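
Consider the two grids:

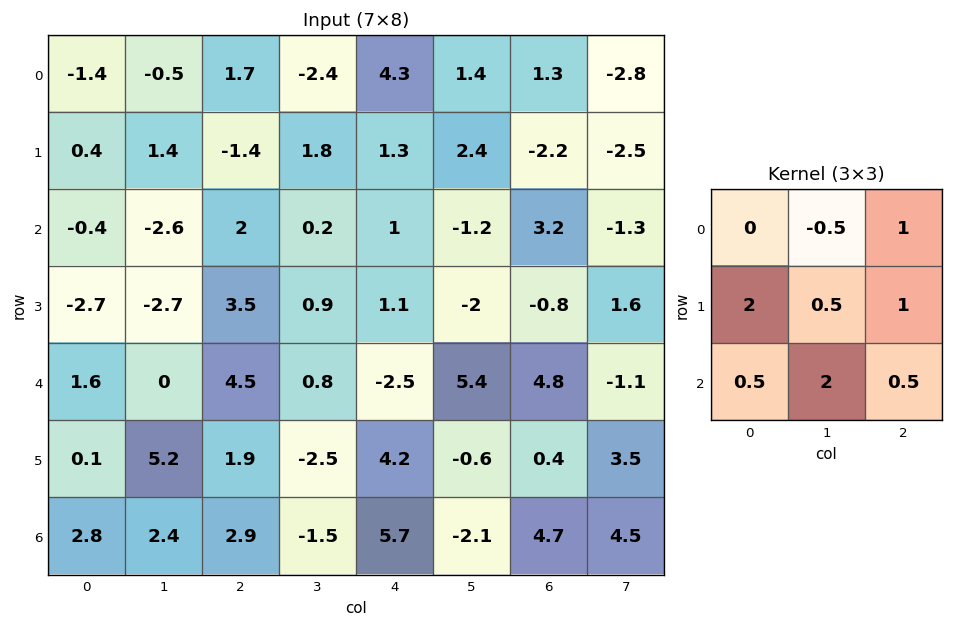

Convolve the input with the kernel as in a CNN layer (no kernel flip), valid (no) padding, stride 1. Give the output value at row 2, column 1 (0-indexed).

5.85

The receptive field on the input at this output position is [-2.6 2 0.2 / -2.7 3.5 0.9 / 0 4.5 0.8]. Elementwise product with the kernel and sum: 2·-0.5 + 0.2·1 + -2.7·2 + 3.5·0.5 + 0.9·1 + 0·0.5 + 4.5·2 + 0.8·0.5.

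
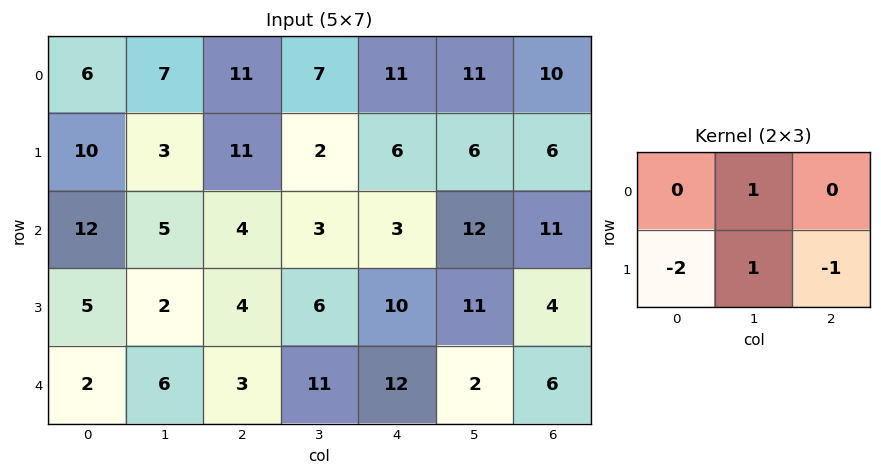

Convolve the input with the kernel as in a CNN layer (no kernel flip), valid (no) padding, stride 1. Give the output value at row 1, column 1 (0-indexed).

2

The receptive field on the input at this output position is [3 11 2 / 5 4 3]. Elementwise product with the kernel and sum: 11·1 + 5·-2 + 4·1 + 3·-1.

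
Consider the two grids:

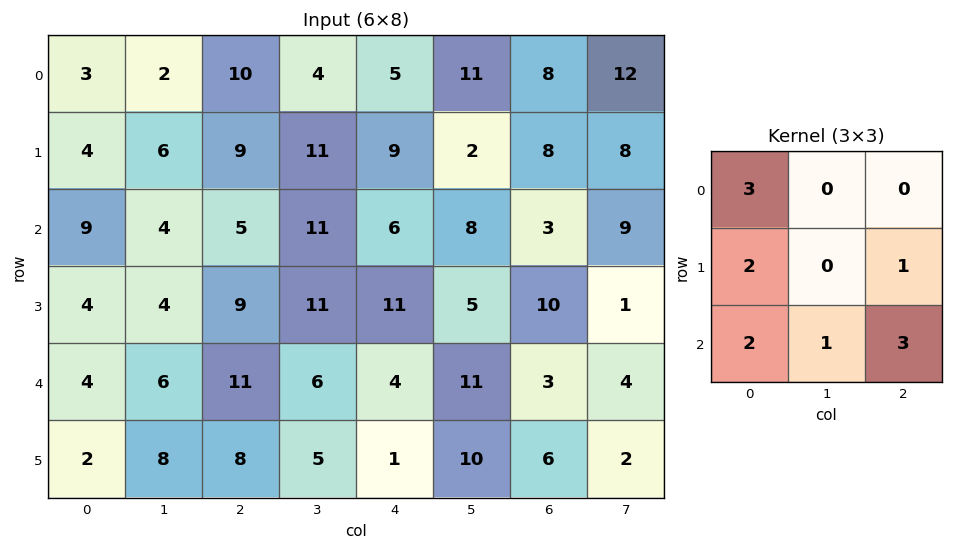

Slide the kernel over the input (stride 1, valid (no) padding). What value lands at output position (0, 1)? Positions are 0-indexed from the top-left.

The receptive field on the input at this output position is [2 10 4 / 6 9 11 / 4 5 11]. Elementwise product with the kernel and sum: 2·3 + 6·2 + 11·1 + 4·2 + 5·1 + 11·3.

75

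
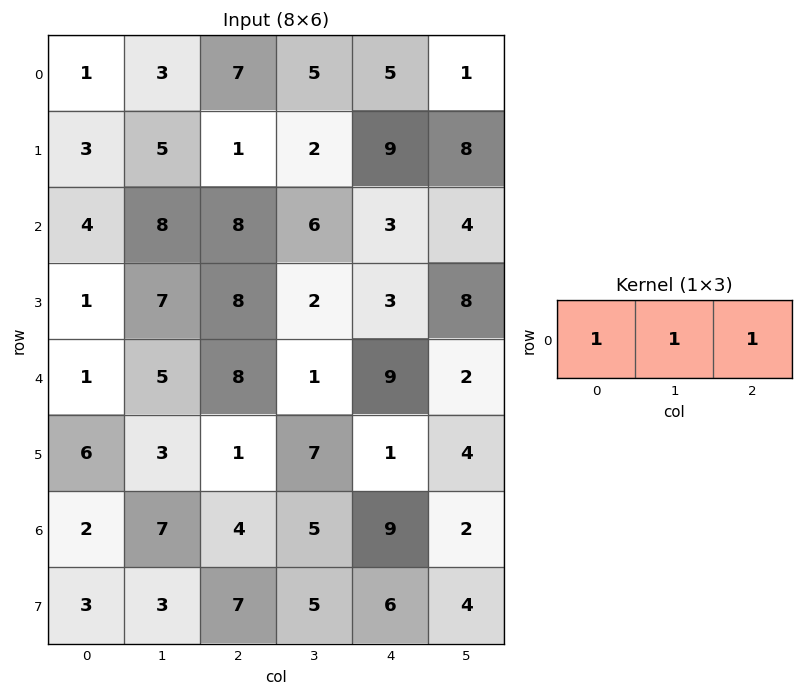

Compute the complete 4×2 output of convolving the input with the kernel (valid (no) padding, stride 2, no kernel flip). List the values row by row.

Output[0,0]: The receptive field on the input at this output position is [1 3 7]. Elementwise product with the kernel and sum: 1·1 + 3·1 + 7·1.
Output[0,1]: The receptive field on the input at this output position is [7 5 5]. Elementwise product with the kernel and sum: 7·1 + 5·1 + 5·1.

11 17
20 17
14 18
13 18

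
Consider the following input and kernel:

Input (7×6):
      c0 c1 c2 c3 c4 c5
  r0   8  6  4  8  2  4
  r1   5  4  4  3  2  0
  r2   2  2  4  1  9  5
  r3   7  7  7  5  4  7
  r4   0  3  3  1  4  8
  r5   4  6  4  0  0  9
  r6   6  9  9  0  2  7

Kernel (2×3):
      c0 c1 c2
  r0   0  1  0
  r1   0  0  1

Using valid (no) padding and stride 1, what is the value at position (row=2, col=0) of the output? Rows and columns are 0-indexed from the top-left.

9

The receptive field on the input at this output position is [2 2 4 / 7 7 7]. Elementwise product with the kernel and sum: 2·1 + 7·1.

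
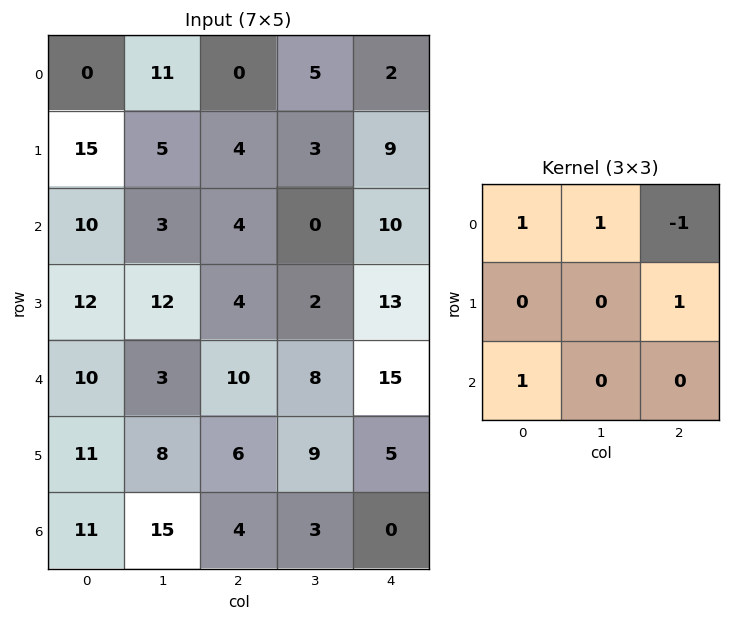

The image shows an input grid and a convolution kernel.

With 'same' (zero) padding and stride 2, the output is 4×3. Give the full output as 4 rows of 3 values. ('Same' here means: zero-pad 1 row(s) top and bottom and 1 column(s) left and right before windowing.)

Output[0,0]: The receptive field on the zero-padded input at this output position is [0 0 0 / 0 0 11 / 0 15 5]. Elementwise product with the kernel and sum: 0·1 + 0·1 + 0·-1 + 11·1 + 0·1.
Output[0,1]: The receptive field on the zero-padded input at this output position is [0 0 0 / 11 0 5 / 5 4 3]. Elementwise product with the kernel and sum: 0·1 + 0·1 + 0·-1 + 5·1 + 5·1.

11 10 3
13 18 14
3 30 24
18 8 14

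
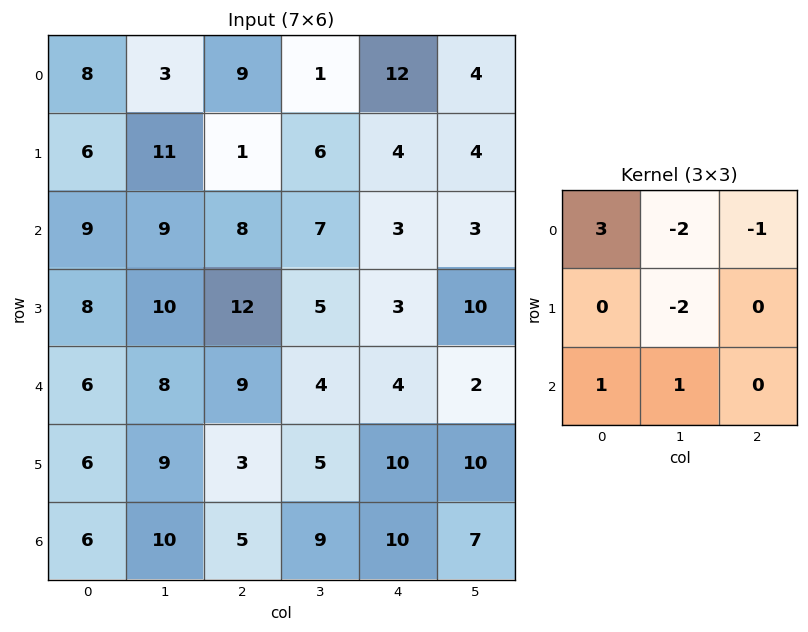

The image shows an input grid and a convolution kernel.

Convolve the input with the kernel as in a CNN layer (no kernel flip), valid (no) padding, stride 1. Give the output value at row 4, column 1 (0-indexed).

The receptive field on the input at this output position is [8 9 4 / 9 3 5 / 10 5 9]. Elementwise product with the kernel and sum: 8·3 + 9·-2 + 4·-1 + 3·-2 + 10·1 + 5·1.

11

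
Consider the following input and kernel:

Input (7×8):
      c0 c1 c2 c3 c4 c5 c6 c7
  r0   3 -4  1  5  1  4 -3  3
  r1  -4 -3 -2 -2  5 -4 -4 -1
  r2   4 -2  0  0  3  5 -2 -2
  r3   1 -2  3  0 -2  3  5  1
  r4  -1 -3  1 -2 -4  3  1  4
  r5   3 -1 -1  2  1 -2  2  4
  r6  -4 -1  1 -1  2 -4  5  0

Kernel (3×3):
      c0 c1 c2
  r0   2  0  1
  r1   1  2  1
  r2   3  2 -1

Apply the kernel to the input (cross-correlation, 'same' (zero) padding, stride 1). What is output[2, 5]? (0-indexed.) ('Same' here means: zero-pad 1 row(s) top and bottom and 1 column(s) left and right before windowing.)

The receptive field on the zero-padded input at this output position is [5 -4 -4 / 3 5 -2 / -2 3 5]. Elementwise product with the kernel and sum: 5·2 + -4·1 + 3·1 + 5·2 + -2·1 + -2·3 + 3·2 + 5·-1.

12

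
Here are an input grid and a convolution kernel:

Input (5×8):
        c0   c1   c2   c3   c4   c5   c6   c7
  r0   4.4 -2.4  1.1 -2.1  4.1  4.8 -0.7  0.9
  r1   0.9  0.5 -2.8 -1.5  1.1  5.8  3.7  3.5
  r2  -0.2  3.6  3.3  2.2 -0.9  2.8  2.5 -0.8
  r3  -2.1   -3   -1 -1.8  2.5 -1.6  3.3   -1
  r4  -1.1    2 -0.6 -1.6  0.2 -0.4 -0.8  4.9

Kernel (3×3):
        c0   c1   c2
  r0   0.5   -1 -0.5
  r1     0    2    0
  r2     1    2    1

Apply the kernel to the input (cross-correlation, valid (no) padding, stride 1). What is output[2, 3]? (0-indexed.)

The receptive field on the input at this output position is [2.2 -0.9 2.8 / -1.8 2.5 -1.6 / -1.6 0.2 -0.4]. Elementwise product with the kernel and sum: 2.2·0.5 + -0.9·-1 + 2.8·-0.5 + 2.5·2 + -1.6·1 + 0.2·2 + -0.4·1.

4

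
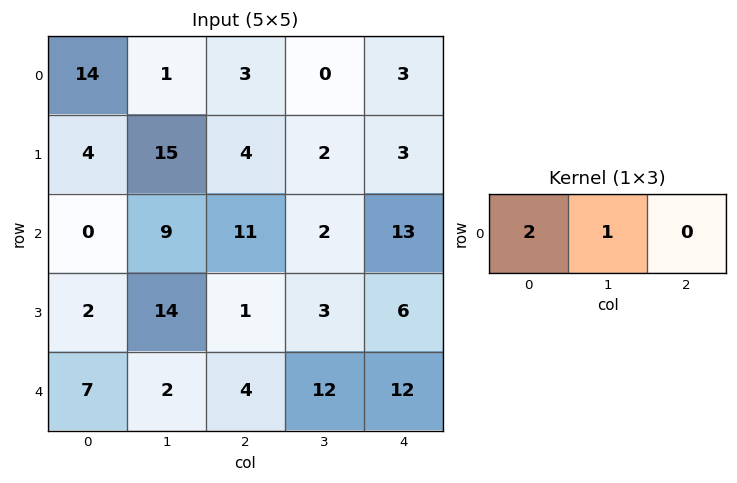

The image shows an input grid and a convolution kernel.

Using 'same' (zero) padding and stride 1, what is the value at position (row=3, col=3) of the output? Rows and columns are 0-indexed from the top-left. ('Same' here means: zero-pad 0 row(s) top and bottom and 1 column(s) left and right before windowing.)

5

The receptive field on the zero-padded input at this output position is [1 3 6]. Elementwise product with the kernel and sum: 1·2 + 3·1.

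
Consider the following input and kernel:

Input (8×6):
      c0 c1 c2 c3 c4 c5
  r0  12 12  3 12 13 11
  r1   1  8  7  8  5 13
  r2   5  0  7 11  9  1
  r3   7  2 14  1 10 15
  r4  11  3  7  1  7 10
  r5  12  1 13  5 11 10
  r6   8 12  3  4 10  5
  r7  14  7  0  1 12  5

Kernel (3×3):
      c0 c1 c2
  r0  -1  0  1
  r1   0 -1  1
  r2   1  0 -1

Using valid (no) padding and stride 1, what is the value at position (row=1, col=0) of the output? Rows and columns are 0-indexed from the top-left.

6

The receptive field on the input at this output position is [1 8 7 / 5 0 7 / 7 2 14]. Elementwise product with the kernel and sum: 1·-1 + 7·1 + 0·-1 + 7·1 + 7·1 + 14·-1.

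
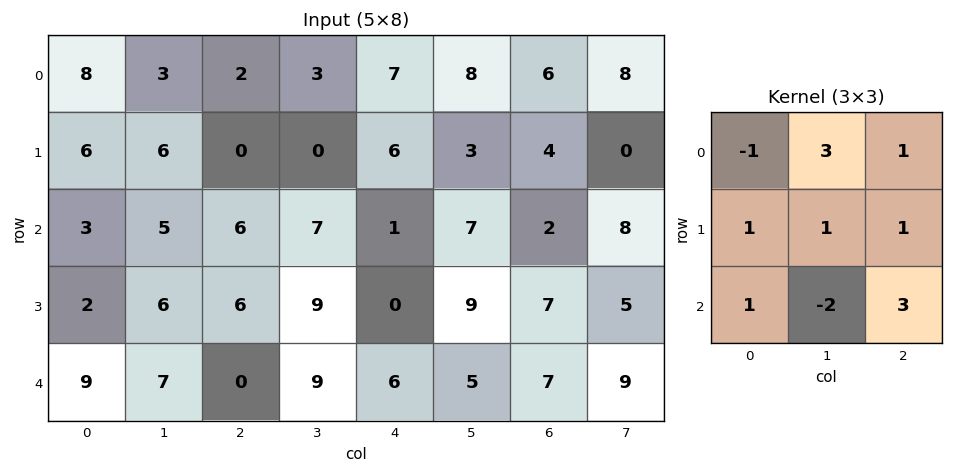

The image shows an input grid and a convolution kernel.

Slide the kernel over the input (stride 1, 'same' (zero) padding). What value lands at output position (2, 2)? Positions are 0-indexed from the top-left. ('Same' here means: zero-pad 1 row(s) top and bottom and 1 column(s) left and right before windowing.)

The receptive field on the zero-padded input at this output position is [6 0 0 / 5 6 7 / 6 6 9]. Elementwise product with the kernel and sum: 6·-1 + 0·3 + 0·1 + 5·1 + 6·1 + 7·1 + 6·1 + 6·-2 + 9·3.

33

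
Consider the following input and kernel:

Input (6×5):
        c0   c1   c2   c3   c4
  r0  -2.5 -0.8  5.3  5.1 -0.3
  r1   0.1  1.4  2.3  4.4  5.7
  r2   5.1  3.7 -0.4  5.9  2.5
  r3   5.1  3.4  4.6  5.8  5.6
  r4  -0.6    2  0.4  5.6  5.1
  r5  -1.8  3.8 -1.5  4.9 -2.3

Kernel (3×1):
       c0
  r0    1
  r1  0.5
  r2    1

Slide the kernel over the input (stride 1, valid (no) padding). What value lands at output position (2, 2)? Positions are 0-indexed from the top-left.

2.3

The receptive field on the input at this output position is [-0.4 / 4.6 / 0.4]. Elementwise product with the kernel and sum: -0.4·1 + 4.6·0.5 + 0.4·1.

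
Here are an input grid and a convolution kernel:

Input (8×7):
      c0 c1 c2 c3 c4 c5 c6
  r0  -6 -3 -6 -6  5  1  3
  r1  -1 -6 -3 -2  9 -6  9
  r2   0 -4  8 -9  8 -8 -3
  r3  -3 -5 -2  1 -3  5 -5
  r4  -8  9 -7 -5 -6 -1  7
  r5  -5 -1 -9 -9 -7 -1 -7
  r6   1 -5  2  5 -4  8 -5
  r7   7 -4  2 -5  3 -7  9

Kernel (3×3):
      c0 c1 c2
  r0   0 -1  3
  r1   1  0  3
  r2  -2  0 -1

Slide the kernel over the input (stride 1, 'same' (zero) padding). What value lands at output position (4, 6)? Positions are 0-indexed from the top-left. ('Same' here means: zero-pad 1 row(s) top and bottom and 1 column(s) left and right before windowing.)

6

The receptive field on the zero-padded input at this output position is [5 -5 0 / -1 7 0 / -1 -7 0]. Elementwise product with the kernel and sum: -5·-1 + 0·3 + -1·1 + 0·3 + -1·-2 + 0·-1.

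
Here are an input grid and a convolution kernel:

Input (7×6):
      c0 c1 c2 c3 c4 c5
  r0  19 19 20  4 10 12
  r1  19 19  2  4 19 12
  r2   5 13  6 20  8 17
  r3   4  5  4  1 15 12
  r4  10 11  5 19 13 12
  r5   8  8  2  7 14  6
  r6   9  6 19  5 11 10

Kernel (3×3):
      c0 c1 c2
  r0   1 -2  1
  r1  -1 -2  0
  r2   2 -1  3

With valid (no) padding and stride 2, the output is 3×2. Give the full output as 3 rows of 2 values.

Output[0,0]: The receptive field on the input at this output position is [19 19 20 / 19 19 2 / 5 13 6]. Elementwise product with the kernel and sum: 19·1 + 19·-2 + 20·1 + 19·-1 + 19·-2 + 5·2 + 13·-1 + 6·3.
Output[0,1]: The receptive field on the input at this output position is [20 4 10 / 2 4 19 / 6 20 8]. Elementwise product with the kernel and sum: 20·1 + 4·-2 + 10·1 + 2·-1 + 4·-2 + 6·2 + 20·-1 + 8·3.

-41 28
-5 -2
38 30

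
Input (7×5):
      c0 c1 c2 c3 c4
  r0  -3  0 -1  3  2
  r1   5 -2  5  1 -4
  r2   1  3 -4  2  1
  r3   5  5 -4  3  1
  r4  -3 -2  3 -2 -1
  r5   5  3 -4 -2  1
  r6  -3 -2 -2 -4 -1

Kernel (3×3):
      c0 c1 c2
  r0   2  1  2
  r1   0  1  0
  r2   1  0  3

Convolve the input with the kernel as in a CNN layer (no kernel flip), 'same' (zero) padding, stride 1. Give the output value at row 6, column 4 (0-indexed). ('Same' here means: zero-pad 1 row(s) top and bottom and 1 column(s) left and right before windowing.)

-4

The receptive field on the zero-padded input at this output position is [-2 1 0 / -4 -1 0 / 0 0 0]. Elementwise product with the kernel and sum: -2·2 + 1·1 + 0·2 + -1·1 + 0·1 + 0·3.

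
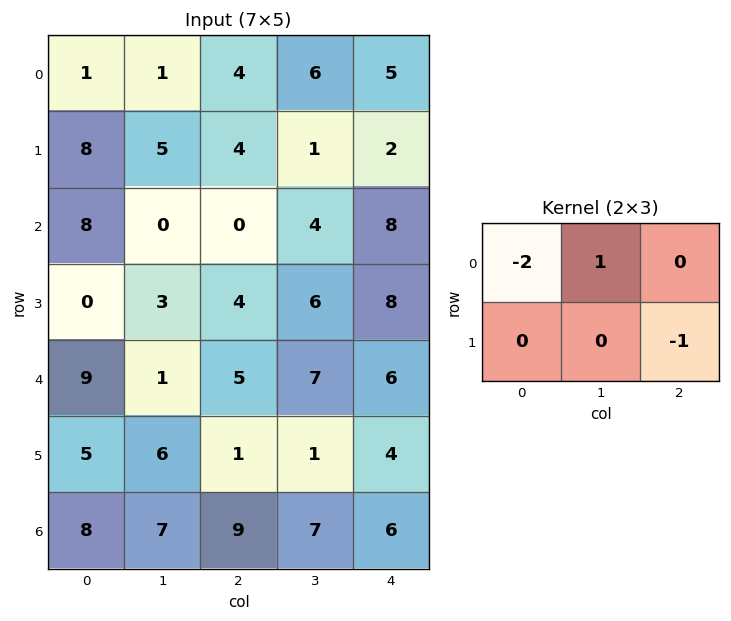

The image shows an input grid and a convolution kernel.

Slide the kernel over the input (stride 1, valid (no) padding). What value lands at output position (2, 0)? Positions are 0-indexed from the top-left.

-20

The receptive field on the input at this output position is [8 0 0 / 0 3 4]. Elementwise product with the kernel and sum: 8·-2 + 0·1 + 4·-1.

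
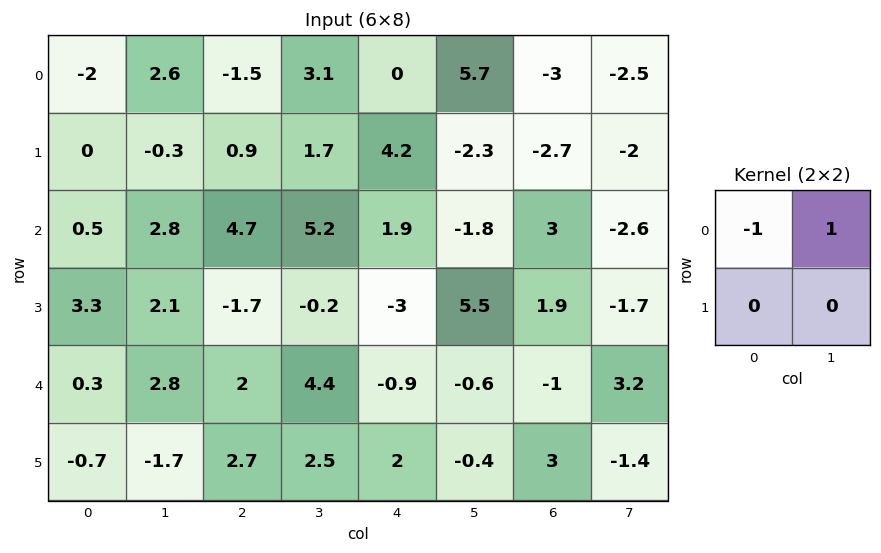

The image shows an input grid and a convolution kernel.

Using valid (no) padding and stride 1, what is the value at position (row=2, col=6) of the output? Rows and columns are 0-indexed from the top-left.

-5.6

The receptive field on the input at this output position is [3 -2.6 / 1.9 -1.7]. Elementwise product with the kernel and sum: 3·-1 + -2.6·1.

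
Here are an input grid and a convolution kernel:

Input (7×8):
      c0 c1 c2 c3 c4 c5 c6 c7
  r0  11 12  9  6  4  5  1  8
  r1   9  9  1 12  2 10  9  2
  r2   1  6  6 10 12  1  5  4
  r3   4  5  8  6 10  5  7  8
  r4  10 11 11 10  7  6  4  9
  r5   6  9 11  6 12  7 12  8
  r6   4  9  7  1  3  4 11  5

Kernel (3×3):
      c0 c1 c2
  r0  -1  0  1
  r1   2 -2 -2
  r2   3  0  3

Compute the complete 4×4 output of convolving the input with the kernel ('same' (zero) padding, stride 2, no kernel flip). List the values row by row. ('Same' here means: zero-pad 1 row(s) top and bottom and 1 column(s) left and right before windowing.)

Output[0,0]: The receptive field on the zero-padded input at this output position is [0 0 0 / 0 11 12 / 0 9 9]. Elementwise product with the kernel and sum: 0·-1 + 0·1 + 0·2 + 11·-2 + 12·-2 + 0·3 + 9·3.
Output[0,1]: The receptive field on the zero-padded input at this output position is [0 0 0 / 12 9 6 / 9 1 12]. Elementwise product with the kernel and sum: 0·-1 + 0·1 + 12·2 + 9·-2 + 6·-2 + 9·3 + 12·3.

-19 57 60 28
10 16 25 15
-10 26 32 34
-17 -1 -11 -23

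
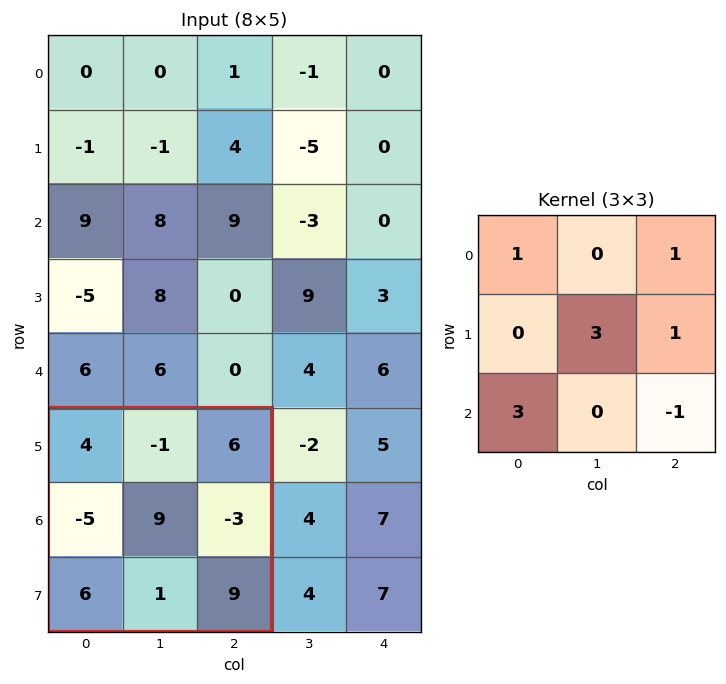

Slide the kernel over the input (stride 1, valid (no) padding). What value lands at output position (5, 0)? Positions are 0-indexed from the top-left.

43

The receptive field on the input at this output position is [4 -1 6 / -5 9 -3 / 6 1 9]. Elementwise product with the kernel and sum: 4·1 + 6·1 + 9·3 + -3·1 + 6·3 + 9·-1.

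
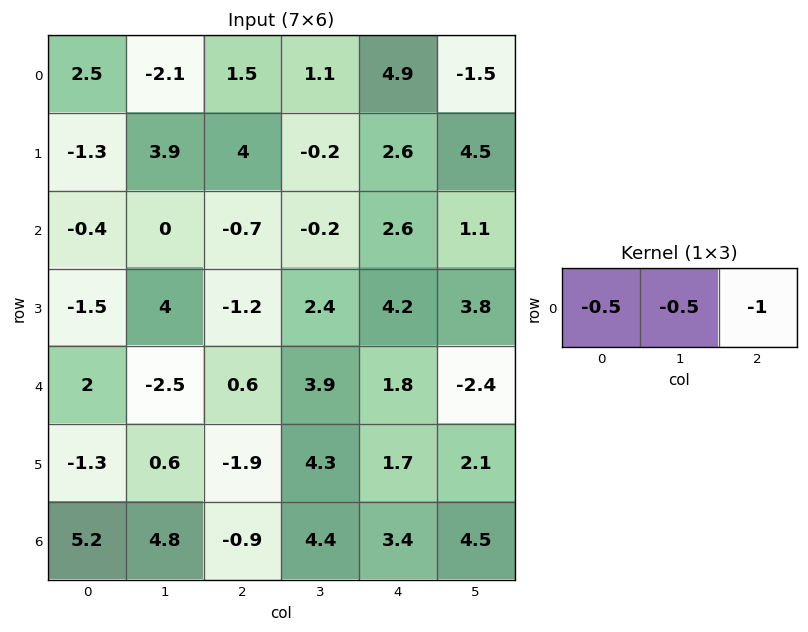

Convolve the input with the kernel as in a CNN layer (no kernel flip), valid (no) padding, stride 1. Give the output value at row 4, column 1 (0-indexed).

The receptive field on the input at this output position is [-2.5 0.6 3.9]. Elementwise product with the kernel and sum: -2.5·-0.5 + 0.6·-0.5 + 3.9·-1.

-2.95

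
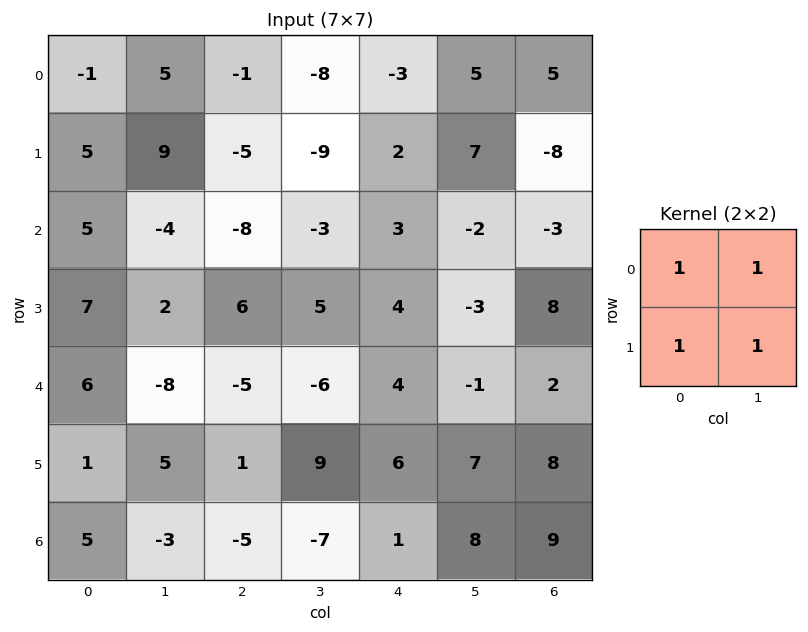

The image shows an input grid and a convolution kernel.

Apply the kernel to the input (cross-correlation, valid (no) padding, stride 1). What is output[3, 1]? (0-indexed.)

-5

The receptive field on the input at this output position is [2 6 / -8 -5]. Elementwise product with the kernel and sum: 2·1 + 6·1 + -8·1 + -5·1.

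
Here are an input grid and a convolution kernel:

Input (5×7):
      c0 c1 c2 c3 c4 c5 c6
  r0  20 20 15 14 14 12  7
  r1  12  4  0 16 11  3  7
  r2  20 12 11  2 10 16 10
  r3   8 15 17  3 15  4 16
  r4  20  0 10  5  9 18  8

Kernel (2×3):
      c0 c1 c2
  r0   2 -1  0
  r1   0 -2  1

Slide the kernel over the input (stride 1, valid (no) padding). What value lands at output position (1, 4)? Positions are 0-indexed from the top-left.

The receptive field on the input at this output position is [11 3 7 / 10 16 10]. Elementwise product with the kernel and sum: 11·2 + 3·-1 + 16·-2 + 10·1.

-3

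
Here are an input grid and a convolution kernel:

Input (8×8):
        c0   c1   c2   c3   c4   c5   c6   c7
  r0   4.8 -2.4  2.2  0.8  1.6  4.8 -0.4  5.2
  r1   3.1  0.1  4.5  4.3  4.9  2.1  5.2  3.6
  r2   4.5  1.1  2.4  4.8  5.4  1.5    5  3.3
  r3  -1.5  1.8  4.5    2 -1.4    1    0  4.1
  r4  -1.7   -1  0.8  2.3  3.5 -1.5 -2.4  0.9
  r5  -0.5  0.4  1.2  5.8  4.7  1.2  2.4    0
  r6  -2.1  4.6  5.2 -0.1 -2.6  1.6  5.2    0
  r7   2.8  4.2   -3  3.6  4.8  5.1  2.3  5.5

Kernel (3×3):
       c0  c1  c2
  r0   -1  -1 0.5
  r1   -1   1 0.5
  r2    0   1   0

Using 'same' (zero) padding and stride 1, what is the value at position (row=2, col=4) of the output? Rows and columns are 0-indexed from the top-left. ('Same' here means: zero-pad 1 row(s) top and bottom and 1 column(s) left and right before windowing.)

The receptive field on the zero-padded input at this output position is [4.3 4.9 2.1 / 4.8 5.4 1.5 / 2 -1.4 1]. Elementwise product with the kernel and sum: 4.3·-1 + 4.9·-1 + 2.1·0.5 + 4.8·-1 + 5.4·1 + 1.5·0.5 + -1.4·1.

-8.2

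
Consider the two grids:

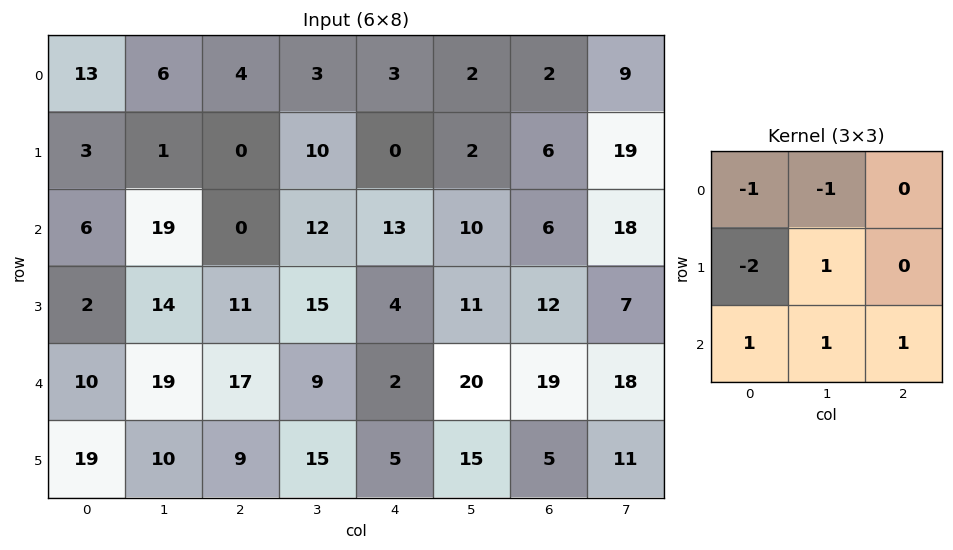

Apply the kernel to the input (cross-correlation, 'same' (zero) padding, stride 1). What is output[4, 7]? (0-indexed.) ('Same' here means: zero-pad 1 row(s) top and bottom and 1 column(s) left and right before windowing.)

The receptive field on the zero-padded input at this output position is [12 7 0 / 19 18 0 / 5 11 0]. Elementwise product with the kernel and sum: 12·-1 + 7·-1 + 19·-2 + 18·1 + 5·1 + 11·1 + 0·1.

-23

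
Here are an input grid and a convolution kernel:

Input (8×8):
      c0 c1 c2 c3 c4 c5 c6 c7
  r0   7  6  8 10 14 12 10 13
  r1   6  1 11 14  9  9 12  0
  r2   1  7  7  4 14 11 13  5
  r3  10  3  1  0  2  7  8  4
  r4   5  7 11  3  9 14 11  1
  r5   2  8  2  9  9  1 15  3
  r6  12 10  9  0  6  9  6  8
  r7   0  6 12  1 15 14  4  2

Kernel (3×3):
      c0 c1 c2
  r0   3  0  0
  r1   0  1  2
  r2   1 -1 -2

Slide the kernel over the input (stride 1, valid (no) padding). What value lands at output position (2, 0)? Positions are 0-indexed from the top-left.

The receptive field on the input at this output position is [1 7 7 / 10 3 1 / 5 7 11]. Elementwise product with the kernel and sum: 1·3 + 3·1 + 1·2 + 5·1 + 7·-1 + 11·-2.

-16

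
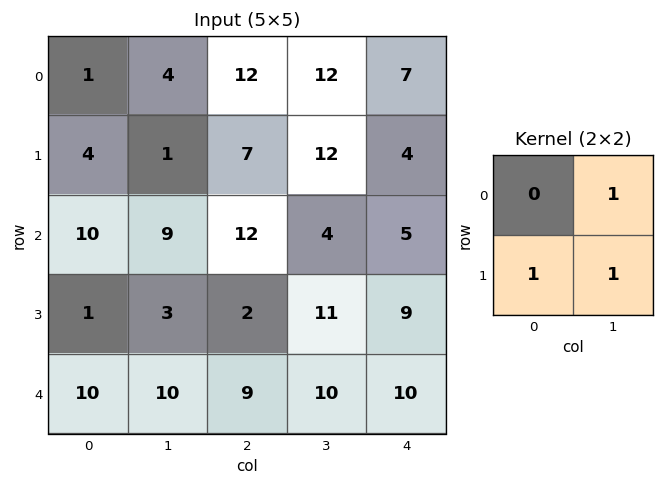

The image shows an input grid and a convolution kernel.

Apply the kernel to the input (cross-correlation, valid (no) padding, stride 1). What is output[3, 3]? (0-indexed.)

The receptive field on the input at this output position is [11 9 / 10 10]. Elementwise product with the kernel and sum: 9·1 + 10·1 + 10·1.

29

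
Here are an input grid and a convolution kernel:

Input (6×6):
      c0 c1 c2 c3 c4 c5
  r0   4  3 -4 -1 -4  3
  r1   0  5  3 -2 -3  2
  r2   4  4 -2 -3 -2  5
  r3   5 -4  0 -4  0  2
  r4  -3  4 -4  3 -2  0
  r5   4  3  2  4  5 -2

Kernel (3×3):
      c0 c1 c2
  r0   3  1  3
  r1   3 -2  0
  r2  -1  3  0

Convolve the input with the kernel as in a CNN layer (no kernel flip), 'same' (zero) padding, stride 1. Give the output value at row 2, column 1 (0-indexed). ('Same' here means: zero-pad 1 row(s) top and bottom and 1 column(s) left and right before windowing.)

1

The receptive field on the zero-padded input at this output position is [0 5 3 / 4 4 -2 / 5 -4 0]. Elementwise product with the kernel and sum: 0·3 + 5·1 + 3·3 + 4·3 + 4·-2 + 5·-1 + -4·3.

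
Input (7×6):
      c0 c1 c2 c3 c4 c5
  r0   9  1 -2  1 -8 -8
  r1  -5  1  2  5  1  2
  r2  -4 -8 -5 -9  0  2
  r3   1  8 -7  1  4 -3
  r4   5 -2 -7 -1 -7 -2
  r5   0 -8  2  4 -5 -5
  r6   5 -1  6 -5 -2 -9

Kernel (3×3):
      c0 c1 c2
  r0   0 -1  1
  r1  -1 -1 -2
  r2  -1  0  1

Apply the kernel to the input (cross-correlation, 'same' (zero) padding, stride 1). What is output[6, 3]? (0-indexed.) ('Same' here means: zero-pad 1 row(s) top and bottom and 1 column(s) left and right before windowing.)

The receptive field on the zero-padded input at this output position is [2 4 -5 / 6 -5 -2 / 0 0 0]. Elementwise product with the kernel and sum: 4·-1 + -5·1 + 6·-1 + -5·-1 + -2·-2 + 0·-1 + 0·1.

-6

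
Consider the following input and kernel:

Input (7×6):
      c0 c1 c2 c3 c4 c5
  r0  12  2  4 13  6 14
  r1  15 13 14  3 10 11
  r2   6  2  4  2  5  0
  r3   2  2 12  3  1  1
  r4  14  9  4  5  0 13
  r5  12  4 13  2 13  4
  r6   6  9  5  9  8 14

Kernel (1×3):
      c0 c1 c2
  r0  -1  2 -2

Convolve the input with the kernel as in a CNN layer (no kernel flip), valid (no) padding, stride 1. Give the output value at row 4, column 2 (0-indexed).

The receptive field on the input at this output position is [4 5 0]. Elementwise product with the kernel and sum: 4·-1 + 5·2 + 0·-2.

6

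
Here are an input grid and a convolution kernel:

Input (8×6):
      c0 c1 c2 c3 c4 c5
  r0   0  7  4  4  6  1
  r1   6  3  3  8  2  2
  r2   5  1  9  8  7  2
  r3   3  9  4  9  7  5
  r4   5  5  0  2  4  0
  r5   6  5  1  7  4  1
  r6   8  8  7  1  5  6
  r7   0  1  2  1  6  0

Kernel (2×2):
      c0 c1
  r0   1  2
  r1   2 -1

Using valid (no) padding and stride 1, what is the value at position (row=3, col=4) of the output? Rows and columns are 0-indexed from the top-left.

25

The receptive field on the input at this output position is [7 5 / 4 0]. Elementwise product with the kernel and sum: 7·1 + 5·2 + 4·2 + 0·-1.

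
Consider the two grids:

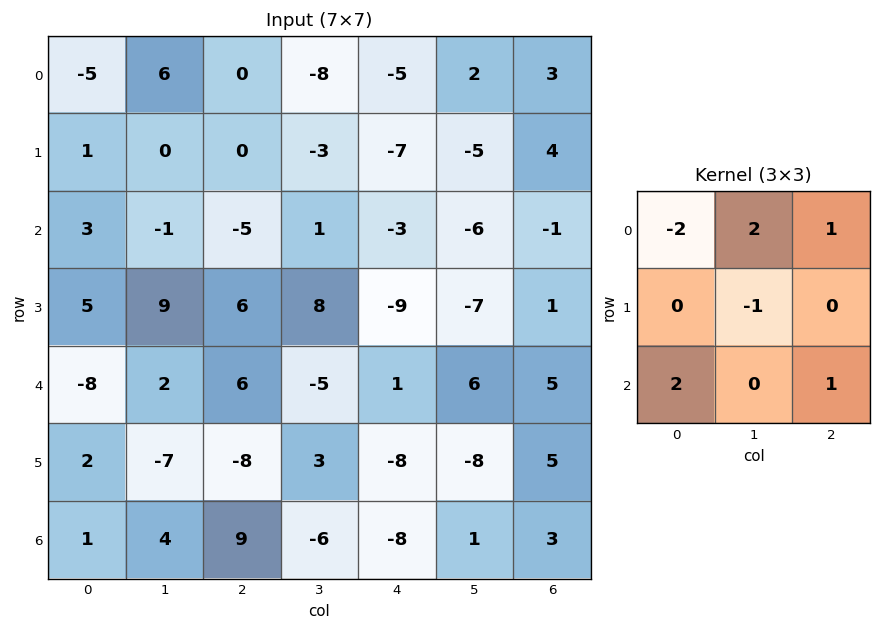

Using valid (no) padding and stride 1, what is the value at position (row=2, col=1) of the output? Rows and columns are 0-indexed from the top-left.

The receptive field on the input at this output position is [-1 -5 1 / 9 6 8 / 2 6 -5]. Elementwise product with the kernel and sum: -1·-2 + -5·2 + 1·1 + 6·-1 + 2·2 + -5·1.

-14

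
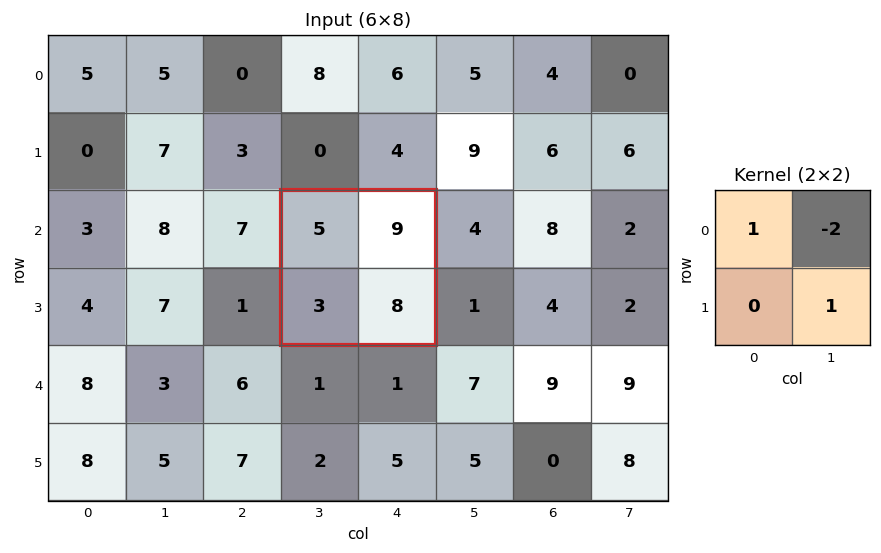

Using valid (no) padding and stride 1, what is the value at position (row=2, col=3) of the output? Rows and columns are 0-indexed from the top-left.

The receptive field on the input at this output position is [5 9 / 3 8]. Elementwise product with the kernel and sum: 5·1 + 9·-2 + 8·1.

-5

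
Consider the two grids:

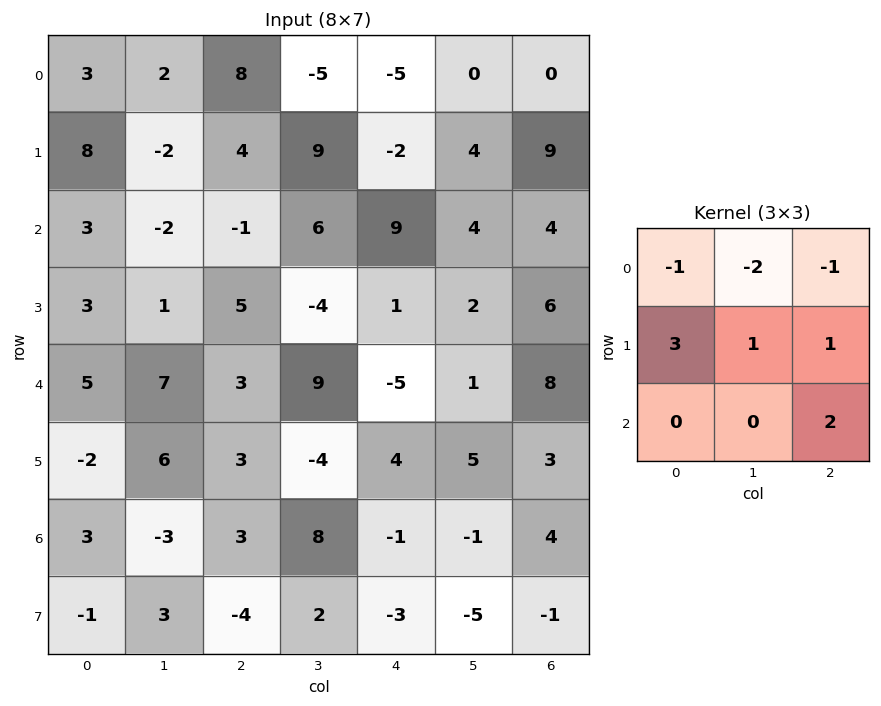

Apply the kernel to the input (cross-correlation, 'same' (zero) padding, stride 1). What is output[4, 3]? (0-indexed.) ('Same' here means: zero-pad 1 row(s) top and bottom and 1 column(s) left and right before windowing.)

23

The receptive field on the zero-padded input at this output position is [5 -4 1 / 3 9 -5 / 3 -4 4]. Elementwise product with the kernel and sum: 5·-1 + -4·-2 + 1·-1 + 3·3 + 9·1 + -5·1 + 4·2.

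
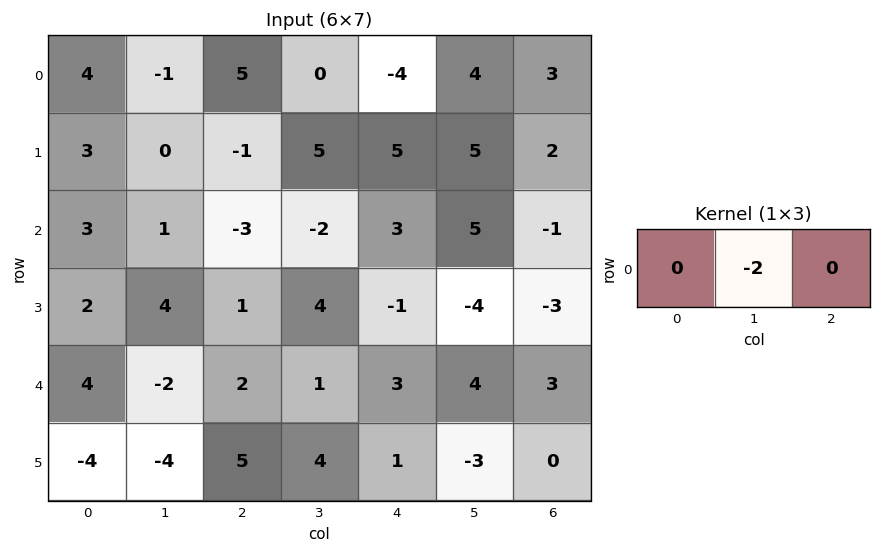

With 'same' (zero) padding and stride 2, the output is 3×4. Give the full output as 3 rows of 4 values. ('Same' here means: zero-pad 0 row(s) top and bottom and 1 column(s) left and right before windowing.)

Output[0,0]: The receptive field on the zero-padded input at this output position is [0 4 -1]. Elementwise product with the kernel and sum: 4·-2.

-8 -10 8 -6
-6 6 -6 2
-8 -4 -6 -6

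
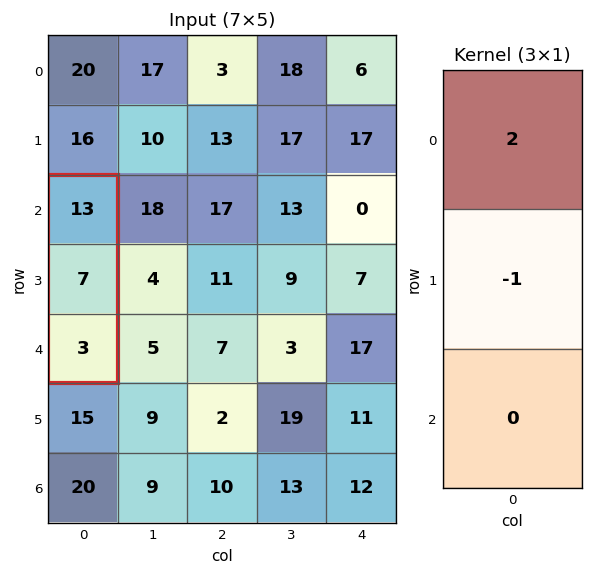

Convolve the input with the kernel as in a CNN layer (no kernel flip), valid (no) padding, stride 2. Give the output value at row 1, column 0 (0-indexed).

The receptive field on the input at this output position is [13 / 7 / 3]. Elementwise product with the kernel and sum: 13·2 + 7·-1.

19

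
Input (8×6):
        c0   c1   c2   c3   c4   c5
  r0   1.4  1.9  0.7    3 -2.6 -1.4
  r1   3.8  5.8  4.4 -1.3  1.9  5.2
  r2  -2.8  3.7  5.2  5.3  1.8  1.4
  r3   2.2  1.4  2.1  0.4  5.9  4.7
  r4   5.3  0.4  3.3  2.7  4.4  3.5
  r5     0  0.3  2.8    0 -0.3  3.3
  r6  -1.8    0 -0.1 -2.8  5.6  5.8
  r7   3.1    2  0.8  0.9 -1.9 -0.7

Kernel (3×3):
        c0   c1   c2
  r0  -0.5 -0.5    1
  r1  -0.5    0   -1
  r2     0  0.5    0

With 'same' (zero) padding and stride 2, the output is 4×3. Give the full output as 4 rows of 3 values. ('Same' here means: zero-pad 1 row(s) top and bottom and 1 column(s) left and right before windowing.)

0 -1.75 0.85
1.3 -12.5 3.8
-0.1 -2.85 -3.45
1.85 1.65 -1.9

Output[0,0]: The receptive field on the zero-padded input at this output position is [0 0 0 / 0 1.4 1.9 / 0 3.8 5.8]. Elementwise product with the kernel and sum: 0·-0.5 + 0·-0.5 + 0·1 + 0·-0.5 + 1.9·-1 + 3.8·0.5.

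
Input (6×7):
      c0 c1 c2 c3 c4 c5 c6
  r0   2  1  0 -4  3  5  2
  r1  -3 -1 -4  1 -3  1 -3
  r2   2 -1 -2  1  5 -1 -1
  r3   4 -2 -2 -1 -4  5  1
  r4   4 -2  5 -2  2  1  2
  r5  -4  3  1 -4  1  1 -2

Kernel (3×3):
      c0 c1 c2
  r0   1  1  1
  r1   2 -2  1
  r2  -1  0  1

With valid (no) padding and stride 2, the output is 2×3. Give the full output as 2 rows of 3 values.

Output[0,0]: The receptive field on the input at this output position is [2 1 0 / -3 -1 -4 / 2 -1 -2]. Elementwise product with the kernel and sum: 2·1 + 1·1 + 0·1 + -3·2 + -1·-2 + -4·1 + 2·-1 + -2·1.
Output[0,1]: The receptive field on the input at this output position is [0 -4 3 / -4 1 -3 / -2 1 5]. Elementwise product with the kernel and sum: 0·1 + -4·1 + 3·1 + -4·2 + 1·-2 + -3·1 + -2·-1 + 5·1.

-9 -7 -7
10 -5 -14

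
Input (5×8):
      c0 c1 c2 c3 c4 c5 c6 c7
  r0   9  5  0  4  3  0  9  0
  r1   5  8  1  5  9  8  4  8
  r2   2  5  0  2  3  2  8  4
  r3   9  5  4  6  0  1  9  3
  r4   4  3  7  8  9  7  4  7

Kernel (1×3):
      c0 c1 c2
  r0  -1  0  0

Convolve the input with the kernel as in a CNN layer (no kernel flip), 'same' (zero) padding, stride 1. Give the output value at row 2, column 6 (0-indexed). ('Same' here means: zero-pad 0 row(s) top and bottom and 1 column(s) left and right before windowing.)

The receptive field on the zero-padded input at this output position is [2 8 4]. Elementwise product with the kernel and sum: 2·-1.

-2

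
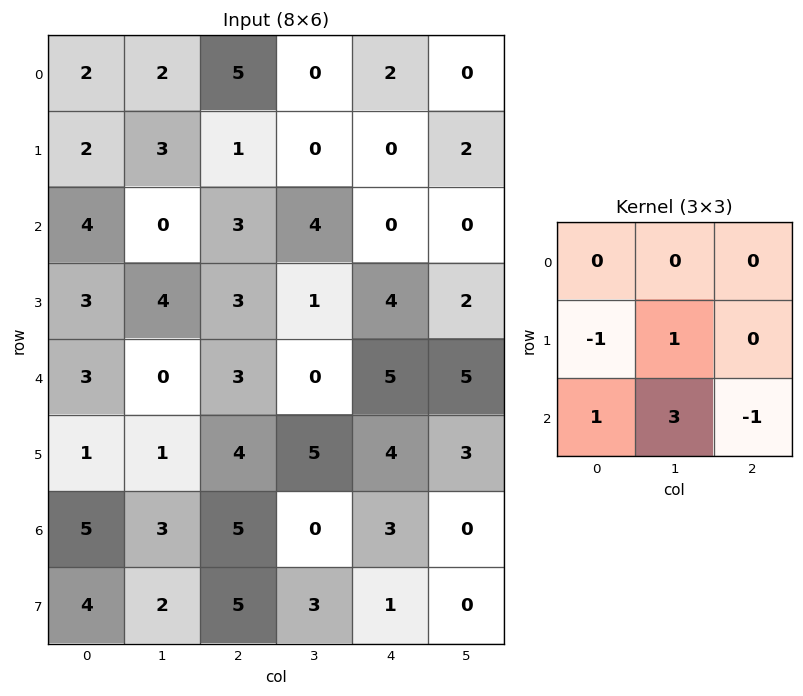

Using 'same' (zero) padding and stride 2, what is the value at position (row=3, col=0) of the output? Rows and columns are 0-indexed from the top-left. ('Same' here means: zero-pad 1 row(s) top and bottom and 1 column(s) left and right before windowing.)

15

The receptive field on the zero-padded input at this output position is [0 1 1 / 0 5 3 / 0 4 2]. Elementwise product with the kernel and sum: 0·-1 + 5·1 + 0·1 + 4·3 + 2·-1.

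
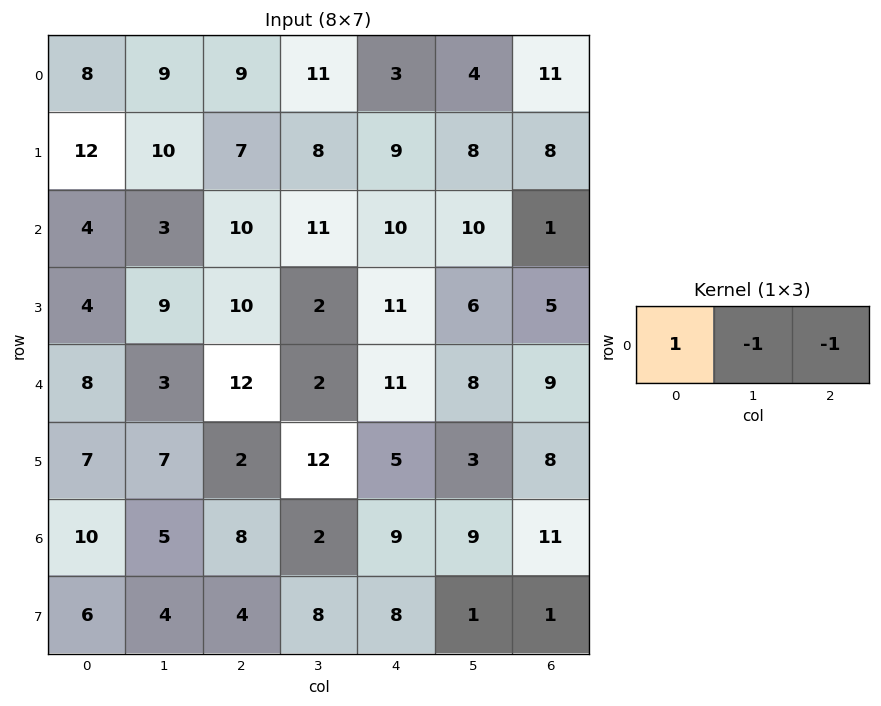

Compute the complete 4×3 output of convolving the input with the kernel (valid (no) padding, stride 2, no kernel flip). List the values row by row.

-10 -5 -12
-9 -11 -1
-7 -1 -6
-3 -3 -11

Output[0,0]: The receptive field on the input at this output position is [8 9 9]. Elementwise product with the kernel and sum: 8·1 + 9·-1 + 9·-1.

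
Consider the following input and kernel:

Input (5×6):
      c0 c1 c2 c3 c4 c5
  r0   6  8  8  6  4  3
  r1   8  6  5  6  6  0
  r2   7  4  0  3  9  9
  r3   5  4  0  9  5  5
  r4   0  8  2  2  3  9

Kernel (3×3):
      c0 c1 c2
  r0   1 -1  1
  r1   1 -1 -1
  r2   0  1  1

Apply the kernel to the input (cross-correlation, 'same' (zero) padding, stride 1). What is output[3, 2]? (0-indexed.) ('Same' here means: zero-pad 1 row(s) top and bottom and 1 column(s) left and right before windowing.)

6

The receptive field on the zero-padded input at this output position is [4 0 3 / 4 0 9 / 8 2 2]. Elementwise product with the kernel and sum: 4·1 + 0·-1 + 3·1 + 4·1 + 0·-1 + 9·-1 + 2·1 + 2·1.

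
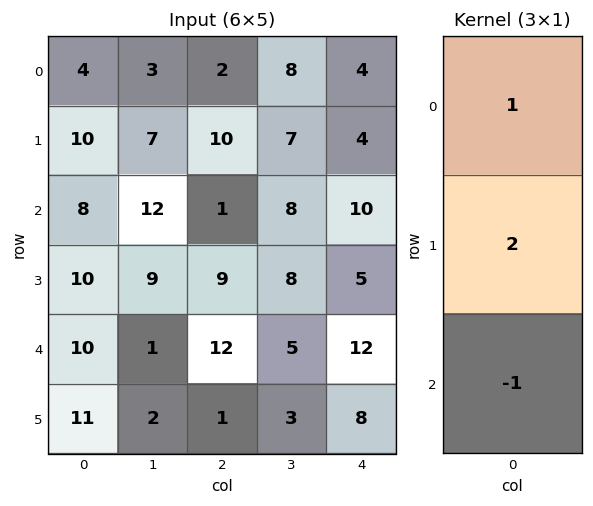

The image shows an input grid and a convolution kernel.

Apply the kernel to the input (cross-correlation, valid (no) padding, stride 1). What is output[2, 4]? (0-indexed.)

The receptive field on the input at this output position is [10 / 5 / 12]. Elementwise product with the kernel and sum: 10·1 + 5·2 + 12·-1.

8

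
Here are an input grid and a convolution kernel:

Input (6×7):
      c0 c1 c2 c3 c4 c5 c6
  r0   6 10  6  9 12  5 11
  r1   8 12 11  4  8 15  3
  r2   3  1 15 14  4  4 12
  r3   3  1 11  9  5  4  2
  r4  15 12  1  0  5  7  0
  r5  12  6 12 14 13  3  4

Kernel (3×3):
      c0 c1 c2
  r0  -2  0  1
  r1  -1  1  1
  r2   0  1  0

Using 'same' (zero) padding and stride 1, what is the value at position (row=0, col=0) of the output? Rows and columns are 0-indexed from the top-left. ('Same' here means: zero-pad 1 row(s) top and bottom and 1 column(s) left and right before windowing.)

24

The receptive field on the zero-padded input at this output position is [0 0 0 / 0 6 10 / 0 8 12]. Elementwise product with the kernel and sum: 0·-2 + 0·1 + 0·-1 + 6·1 + 10·1 + 8·1.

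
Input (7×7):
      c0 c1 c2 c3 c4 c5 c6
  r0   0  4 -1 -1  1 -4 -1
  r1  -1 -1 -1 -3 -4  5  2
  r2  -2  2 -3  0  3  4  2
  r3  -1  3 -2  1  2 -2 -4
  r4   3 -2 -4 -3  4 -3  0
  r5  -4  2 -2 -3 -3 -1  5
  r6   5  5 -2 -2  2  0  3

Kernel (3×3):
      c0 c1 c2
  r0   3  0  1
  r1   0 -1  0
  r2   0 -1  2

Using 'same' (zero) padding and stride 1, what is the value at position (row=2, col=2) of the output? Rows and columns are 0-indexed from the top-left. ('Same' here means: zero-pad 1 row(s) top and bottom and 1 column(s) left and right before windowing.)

1

The receptive field on the zero-padded input at this output position is [-1 -1 -3 / 2 -3 0 / 3 -2 1]. Elementwise product with the kernel and sum: -1·3 + -3·1 + -3·-1 + -2·-1 + 1·2.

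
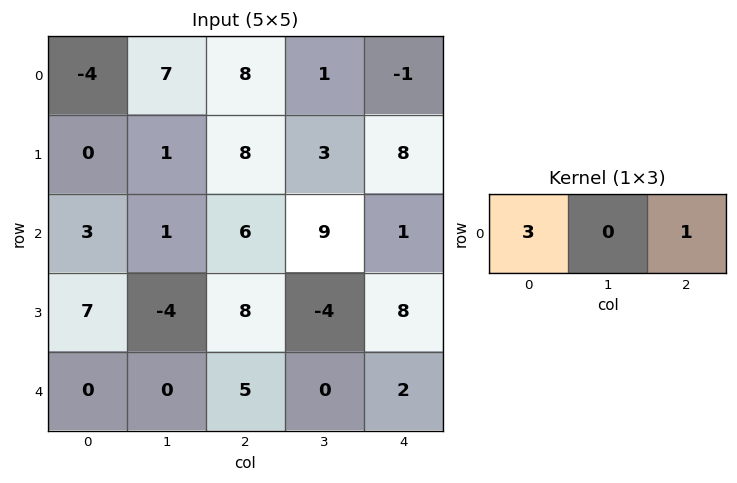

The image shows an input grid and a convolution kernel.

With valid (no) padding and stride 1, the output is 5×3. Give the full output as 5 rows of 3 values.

-4 22 23
8 6 32
15 12 19
29 -16 32
5 0 17

Output[0,0]: The receptive field on the input at this output position is [-4 7 8]. Elementwise product with the kernel and sum: -4·3 + 8·1.
Output[0,1]: The receptive field on the input at this output position is [7 8 1]. Elementwise product with the kernel and sum: 7·3 + 1·1.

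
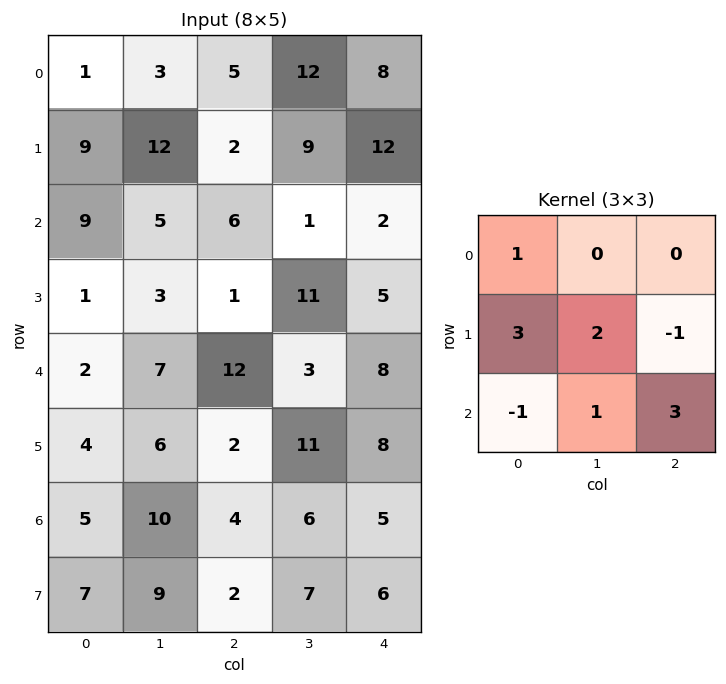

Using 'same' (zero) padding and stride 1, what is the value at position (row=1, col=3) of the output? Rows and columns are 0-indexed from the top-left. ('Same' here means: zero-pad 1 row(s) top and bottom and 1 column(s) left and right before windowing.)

18

The receptive field on the zero-padded input at this output position is [5 12 8 / 2 9 12 / 6 1 2]. Elementwise product with the kernel and sum: 5·1 + 2·3 + 9·2 + 12·-1 + 6·-1 + 1·1 + 2·3.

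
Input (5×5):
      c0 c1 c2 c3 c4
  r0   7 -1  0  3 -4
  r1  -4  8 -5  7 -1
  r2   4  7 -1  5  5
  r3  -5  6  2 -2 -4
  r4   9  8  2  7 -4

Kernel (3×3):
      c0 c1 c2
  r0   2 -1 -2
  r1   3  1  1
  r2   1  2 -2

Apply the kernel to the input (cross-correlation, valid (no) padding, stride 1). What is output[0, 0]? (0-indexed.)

The receptive field on the input at this output position is [7 -1 0 / -4 8 -5 / 4 7 -1]. Elementwise product with the kernel and sum: 7·2 + -1·-1 + 0·-2 + -4·3 + 8·1 + -5·1 + 4·1 + 7·2 + -1·-2.

26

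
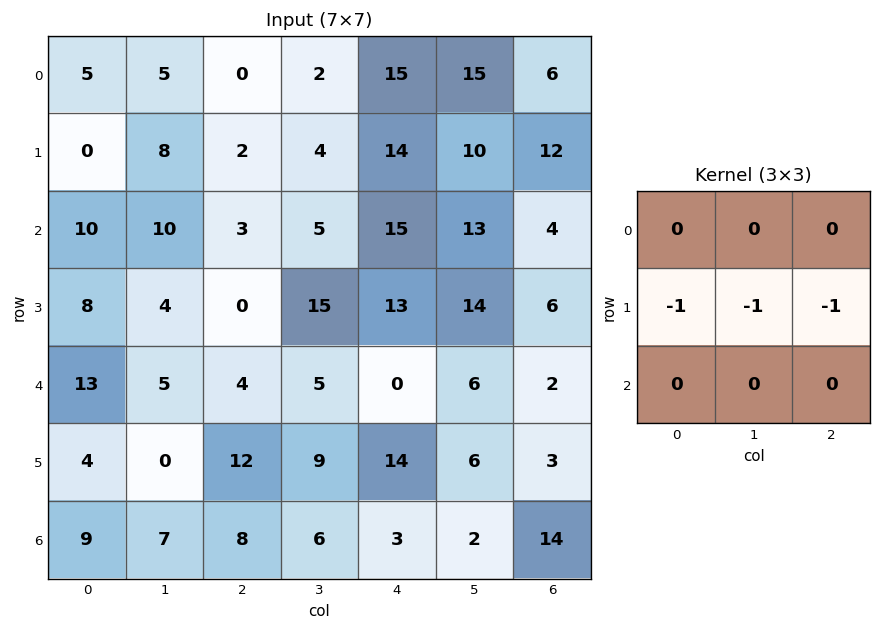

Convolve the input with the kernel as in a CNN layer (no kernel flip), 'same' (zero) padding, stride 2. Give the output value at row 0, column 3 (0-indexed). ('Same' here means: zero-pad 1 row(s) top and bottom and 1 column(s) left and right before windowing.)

The receptive field on the zero-padded input at this output position is [0 0 0 / 15 6 0 / 10 12 0]. Elementwise product with the kernel and sum: 15·-1 + 6·-1 + 0·-1.

-21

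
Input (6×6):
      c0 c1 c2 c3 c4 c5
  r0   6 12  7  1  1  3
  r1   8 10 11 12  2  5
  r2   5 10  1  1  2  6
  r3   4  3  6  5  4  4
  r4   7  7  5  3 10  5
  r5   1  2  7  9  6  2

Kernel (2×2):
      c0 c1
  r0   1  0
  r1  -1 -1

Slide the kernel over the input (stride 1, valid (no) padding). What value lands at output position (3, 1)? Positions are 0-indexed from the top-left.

-9

The receptive field on the input at this output position is [3 6 / 7 5]. Elementwise product with the kernel and sum: 3·1 + 7·-1 + 5·-1.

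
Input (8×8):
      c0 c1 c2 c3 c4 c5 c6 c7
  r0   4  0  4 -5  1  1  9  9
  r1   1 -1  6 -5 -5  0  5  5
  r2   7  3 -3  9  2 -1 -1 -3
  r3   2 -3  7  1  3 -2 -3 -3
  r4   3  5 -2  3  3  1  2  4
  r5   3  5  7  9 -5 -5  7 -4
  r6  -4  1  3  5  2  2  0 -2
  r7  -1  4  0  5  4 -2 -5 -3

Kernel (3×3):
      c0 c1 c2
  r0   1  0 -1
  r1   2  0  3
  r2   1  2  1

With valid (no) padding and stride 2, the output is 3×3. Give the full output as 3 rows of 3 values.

Output[0,0]: The receptive field on the input at this output position is [4 0 4 / 1 -1 6 / 7 3 -3]. Elementwise product with the kernel and sum: 4·1 + 4·-1 + 1·2 + 6·3 + 7·1 + 3·2 + -3·1.
Output[0,1]: The receptive field on the input at this output position is [4 -5 1 / 6 -5 -5 / -3 9 2]. Elementwise product with the kernel and sum: 4·1 + 1·-1 + 6·2 + -5·3 + -3·1 + 9·2 + 2·1.

30 17 -4
46 25 7
33 9 18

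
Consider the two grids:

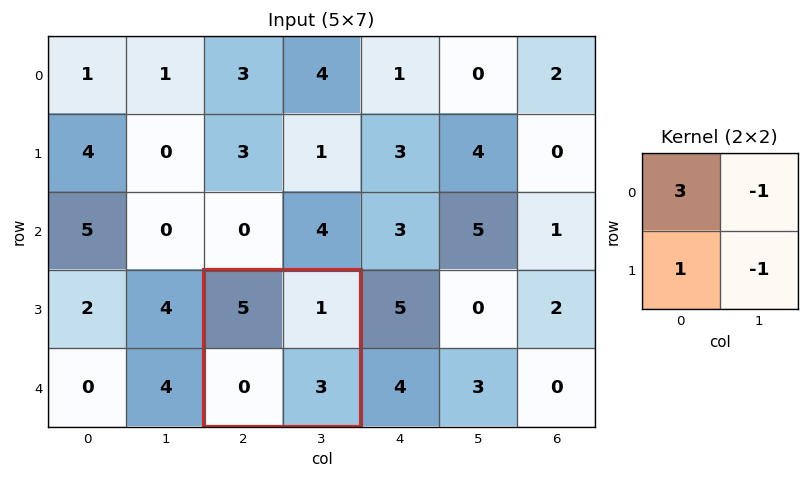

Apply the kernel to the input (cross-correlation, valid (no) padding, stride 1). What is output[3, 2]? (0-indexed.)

The receptive field on the input at this output position is [5 1 / 0 3]. Elementwise product with the kernel and sum: 5·3 + 1·-1 + 0·1 + 3·-1.

11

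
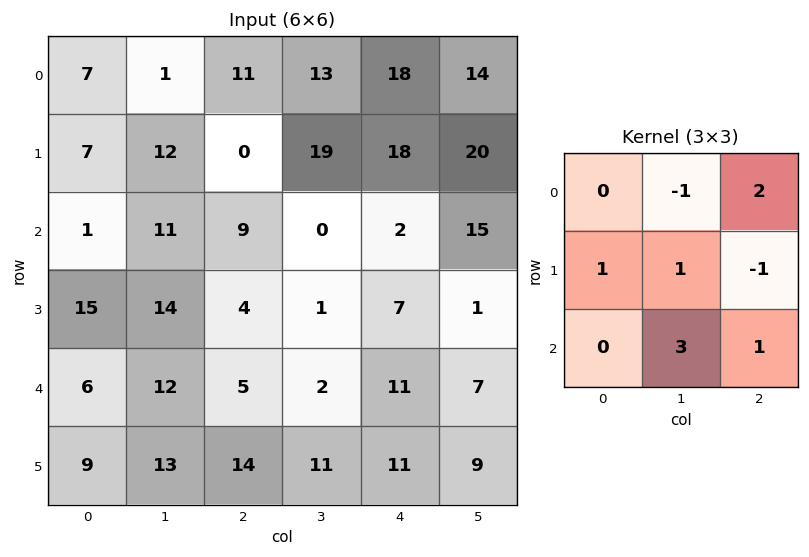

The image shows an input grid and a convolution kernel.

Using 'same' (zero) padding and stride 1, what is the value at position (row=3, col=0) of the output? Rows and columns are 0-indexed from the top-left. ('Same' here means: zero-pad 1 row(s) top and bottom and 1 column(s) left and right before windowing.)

The receptive field on the zero-padded input at this output position is [0 1 11 / 0 15 14 / 0 6 12]. Elementwise product with the kernel and sum: 1·-1 + 11·2 + 0·1 + 15·1 + 14·-1 + 6·3 + 12·1.

52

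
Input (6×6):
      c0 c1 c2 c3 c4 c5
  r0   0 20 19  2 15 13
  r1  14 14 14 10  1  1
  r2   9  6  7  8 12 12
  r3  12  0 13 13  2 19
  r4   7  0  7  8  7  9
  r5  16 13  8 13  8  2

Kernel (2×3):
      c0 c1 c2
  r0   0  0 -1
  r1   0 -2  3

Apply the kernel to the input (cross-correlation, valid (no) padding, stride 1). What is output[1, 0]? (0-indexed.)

The receptive field on the input at this output position is [14 14 14 / 9 6 7]. Elementwise product with the kernel and sum: 14·-1 + 6·-2 + 7·3.

-5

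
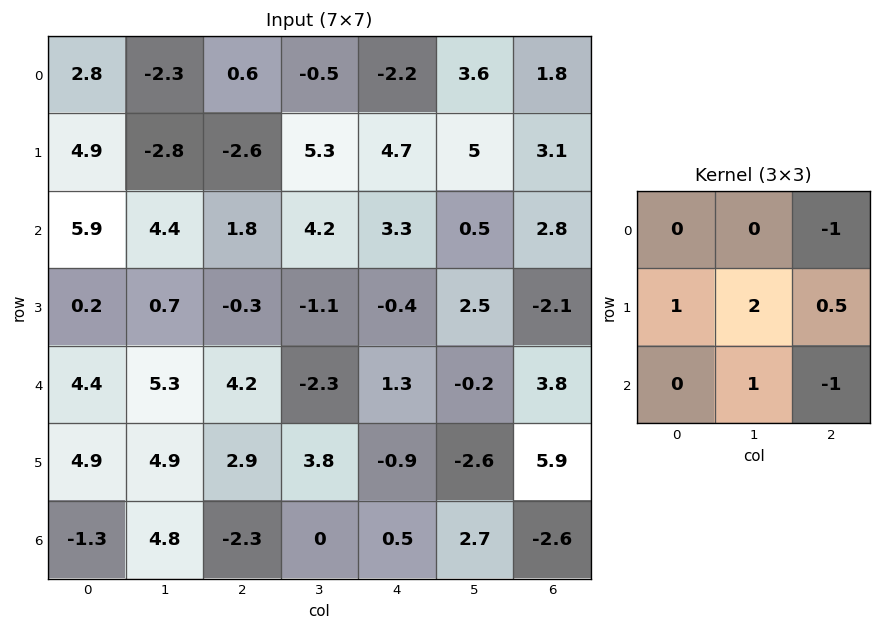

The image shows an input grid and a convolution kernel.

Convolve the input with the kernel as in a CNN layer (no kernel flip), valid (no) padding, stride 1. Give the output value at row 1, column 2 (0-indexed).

The receptive field on the input at this output position is [-2.6 5.3 4.7 / 1.8 4.2 3.3 / -0.3 -1.1 -0.4]. Elementwise product with the kernel and sum: 4.7·-1 + 1.8·1 + 4.2·2 + 3.3·0.5 + -1.1·1 + -0.4·-1.

6.45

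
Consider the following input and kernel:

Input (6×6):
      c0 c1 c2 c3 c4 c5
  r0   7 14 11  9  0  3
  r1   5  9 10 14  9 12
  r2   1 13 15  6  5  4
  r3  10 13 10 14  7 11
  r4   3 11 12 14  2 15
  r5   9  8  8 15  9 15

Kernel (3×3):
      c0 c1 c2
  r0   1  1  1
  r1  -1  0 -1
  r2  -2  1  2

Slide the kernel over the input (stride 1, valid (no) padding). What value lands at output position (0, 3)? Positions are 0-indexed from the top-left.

-13

The receptive field on the input at this output position is [9 0 3 / 14 9 12 / 6 5 4]. Elementwise product with the kernel and sum: 9·1 + 0·1 + 3·1 + 14·-1 + 12·-1 + 6·-2 + 5·1 + 4·2.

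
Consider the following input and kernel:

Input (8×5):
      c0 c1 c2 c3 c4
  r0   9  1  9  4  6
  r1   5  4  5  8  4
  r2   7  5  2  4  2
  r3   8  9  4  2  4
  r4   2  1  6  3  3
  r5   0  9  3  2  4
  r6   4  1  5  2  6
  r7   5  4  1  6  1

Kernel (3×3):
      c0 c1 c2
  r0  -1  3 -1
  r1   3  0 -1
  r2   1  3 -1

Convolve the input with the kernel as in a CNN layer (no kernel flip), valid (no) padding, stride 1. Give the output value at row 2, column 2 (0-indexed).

The receptive field on the input at this output position is [2 4 2 / 4 2 4 / 6 3 3]. Elementwise product with the kernel and sum: 2·-1 + 4·3 + 2·-1 + 4·3 + 4·-1 + 6·1 + 3·3 + 3·-1.

28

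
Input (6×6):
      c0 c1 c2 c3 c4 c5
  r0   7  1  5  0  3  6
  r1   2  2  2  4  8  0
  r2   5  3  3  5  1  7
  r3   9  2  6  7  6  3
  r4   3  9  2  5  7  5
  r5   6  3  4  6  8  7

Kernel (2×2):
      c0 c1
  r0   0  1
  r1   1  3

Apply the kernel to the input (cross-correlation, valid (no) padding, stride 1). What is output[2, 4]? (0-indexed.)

22

The receptive field on the input at this output position is [1 7 / 6 3]. Elementwise product with the kernel and sum: 7·1 + 6·1 + 3·3.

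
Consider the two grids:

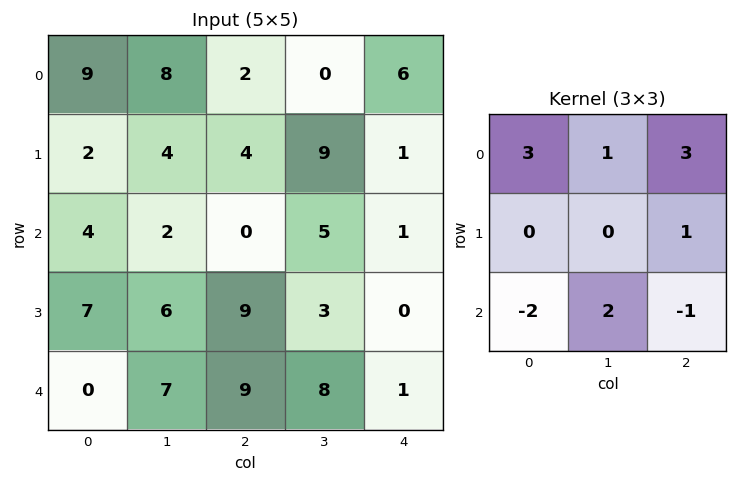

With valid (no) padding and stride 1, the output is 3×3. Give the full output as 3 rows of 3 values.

41 26 34
11 51 13
28 20 5

Output[0,0]: The receptive field on the input at this output position is [9 8 2 / 2 4 4 / 4 2 0]. Elementwise product with the kernel and sum: 9·3 + 8·1 + 2·3 + 4·1 + 4·-2 + 2·2 + 0·-1.
Output[0,1]: The receptive field on the input at this output position is [8 2 0 / 4 4 9 / 2 0 5]. Elementwise product with the kernel and sum: 8·3 + 2·1 + 0·3 + 9·1 + 2·-2 + 0·2 + 5·-1.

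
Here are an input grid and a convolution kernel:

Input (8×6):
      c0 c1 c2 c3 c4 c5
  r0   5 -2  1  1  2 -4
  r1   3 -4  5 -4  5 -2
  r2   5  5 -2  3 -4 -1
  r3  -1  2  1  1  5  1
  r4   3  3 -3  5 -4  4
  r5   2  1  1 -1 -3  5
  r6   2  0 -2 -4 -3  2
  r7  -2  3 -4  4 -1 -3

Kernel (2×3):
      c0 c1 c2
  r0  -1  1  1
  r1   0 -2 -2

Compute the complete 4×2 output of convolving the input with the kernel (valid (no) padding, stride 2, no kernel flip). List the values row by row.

-8 0
-8 -11
-7 12
-2 -11

Output[0,0]: The receptive field on the input at this output position is [5 -2 1 / 3 -4 5]. Elementwise product with the kernel and sum: 5·-1 + -2·1 + 1·1 + -4·-2 + 5·-2.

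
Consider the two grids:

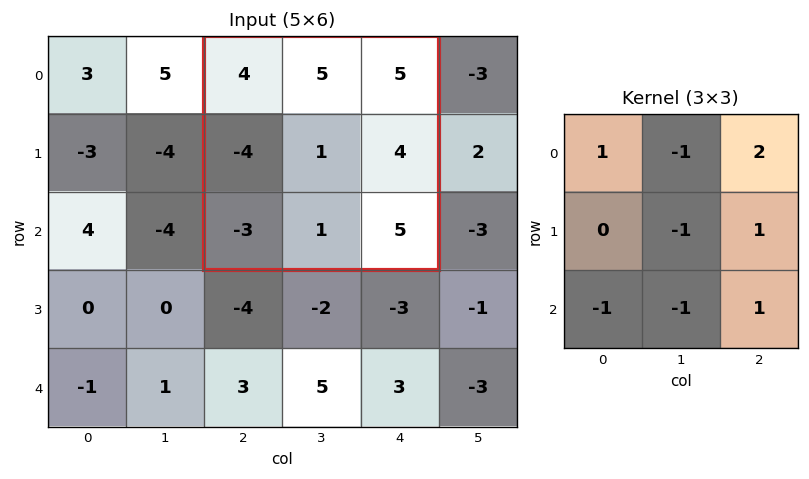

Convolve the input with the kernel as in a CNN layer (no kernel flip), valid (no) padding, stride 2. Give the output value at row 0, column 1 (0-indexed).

19

The receptive field on the input at this output position is [4 5 5 / -4 1 4 / -3 1 5]. Elementwise product with the kernel and sum: 4·1 + 5·-1 + 5·2 + 1·-1 + 4·1 + -3·-1 + 1·-1 + 5·1.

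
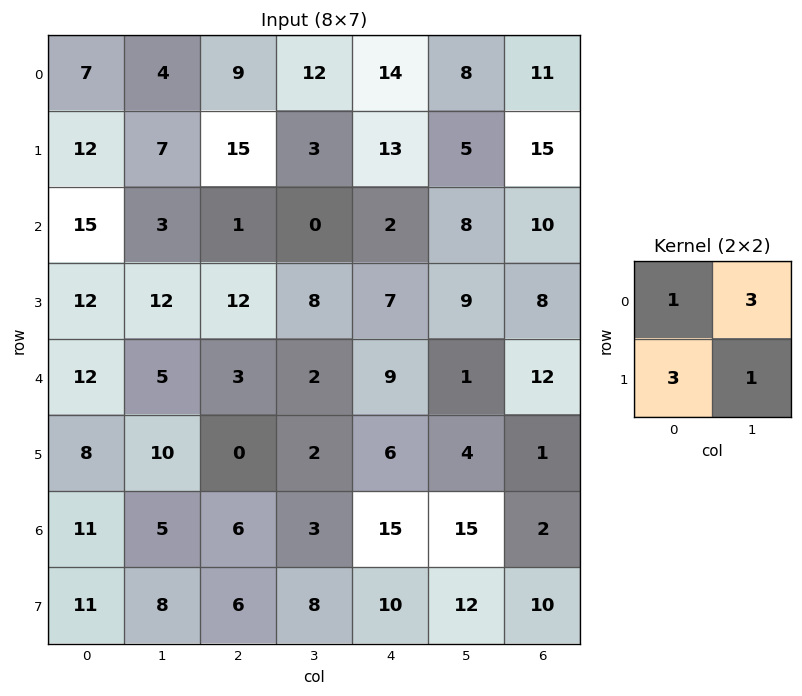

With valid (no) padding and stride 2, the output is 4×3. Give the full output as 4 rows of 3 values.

62 93 82
72 45 56
61 11 34
67 41 102

Output[0,0]: The receptive field on the input at this output position is [7 4 / 12 7]. Elementwise product with the kernel and sum: 7·1 + 4·3 + 12·3 + 7·1.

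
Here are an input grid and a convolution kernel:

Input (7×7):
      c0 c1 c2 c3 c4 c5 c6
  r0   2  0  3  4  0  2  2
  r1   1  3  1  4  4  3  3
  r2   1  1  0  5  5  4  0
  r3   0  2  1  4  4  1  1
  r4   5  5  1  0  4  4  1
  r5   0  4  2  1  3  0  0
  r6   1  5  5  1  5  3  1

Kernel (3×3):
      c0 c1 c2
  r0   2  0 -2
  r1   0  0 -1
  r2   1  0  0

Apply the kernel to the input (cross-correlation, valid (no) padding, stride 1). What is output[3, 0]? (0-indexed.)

The receptive field on the input at this output position is [0 2 1 / 5 5 1 / 0 4 2]. Elementwise product with the kernel and sum: 0·2 + 1·-2 + 1·-1 + 0·1.

-3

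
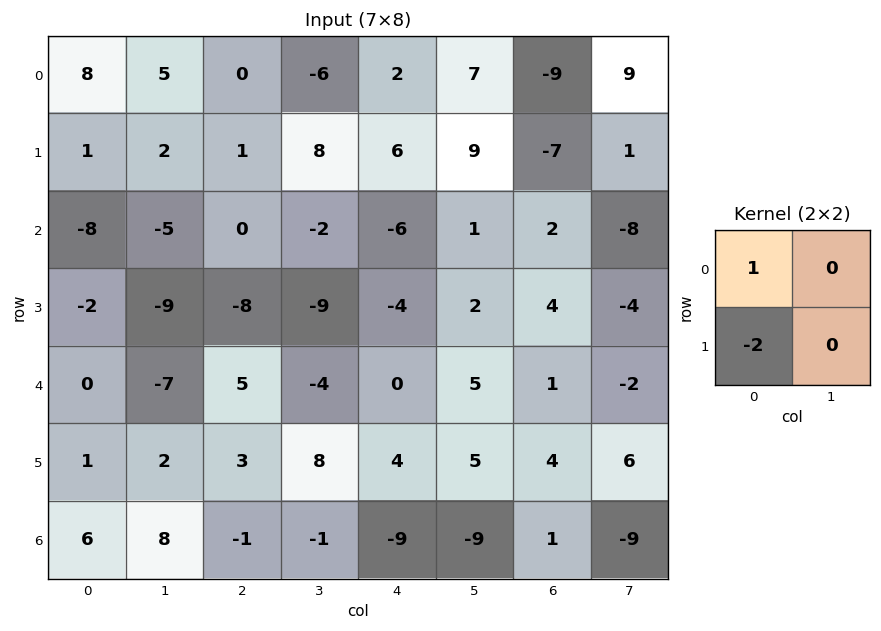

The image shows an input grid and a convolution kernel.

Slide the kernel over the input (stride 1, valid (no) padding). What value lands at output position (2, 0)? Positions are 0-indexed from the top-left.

The receptive field on the input at this output position is [-8 -5 / -2 -9]. Elementwise product with the kernel and sum: -8·1 + -2·-2.

-4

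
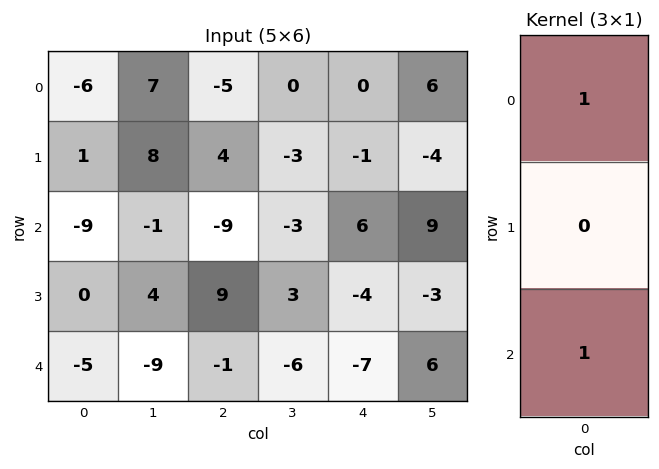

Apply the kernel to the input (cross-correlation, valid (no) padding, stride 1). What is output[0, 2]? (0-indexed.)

The receptive field on the input at this output position is [-5 / 4 / -9]. Elementwise product with the kernel and sum: -5·1 + -9·1.

-14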